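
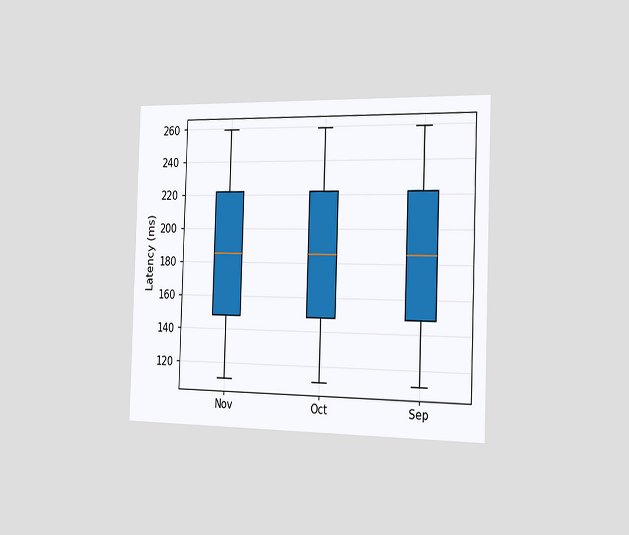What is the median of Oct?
185ms

The chart is viewed slightly from the right. The median line in the Oct box sits at 185ms.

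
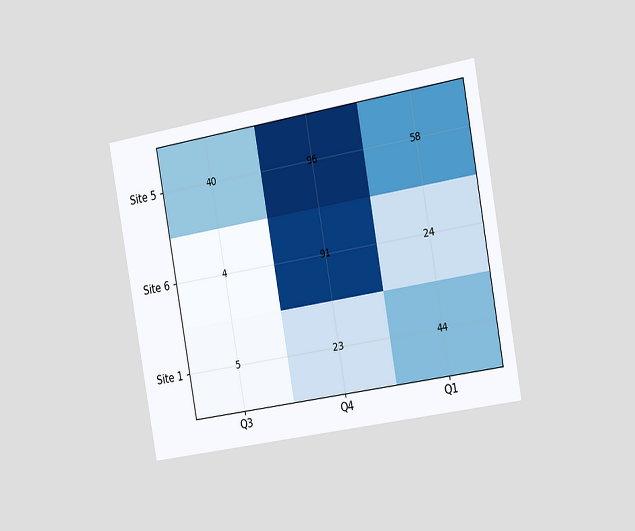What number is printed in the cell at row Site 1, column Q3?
The chart is tilted about 10° counter-clockwise and viewed slightly from the right. The (Site 1, Q3) cell reads 5.

5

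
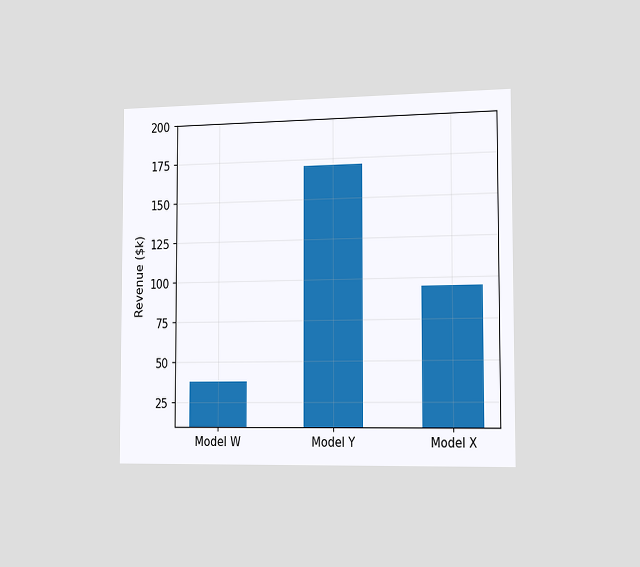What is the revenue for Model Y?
The chart is viewed slightly from the right. Reading along the chart's y-axis, the Model Y bar reaches $171k.

$171k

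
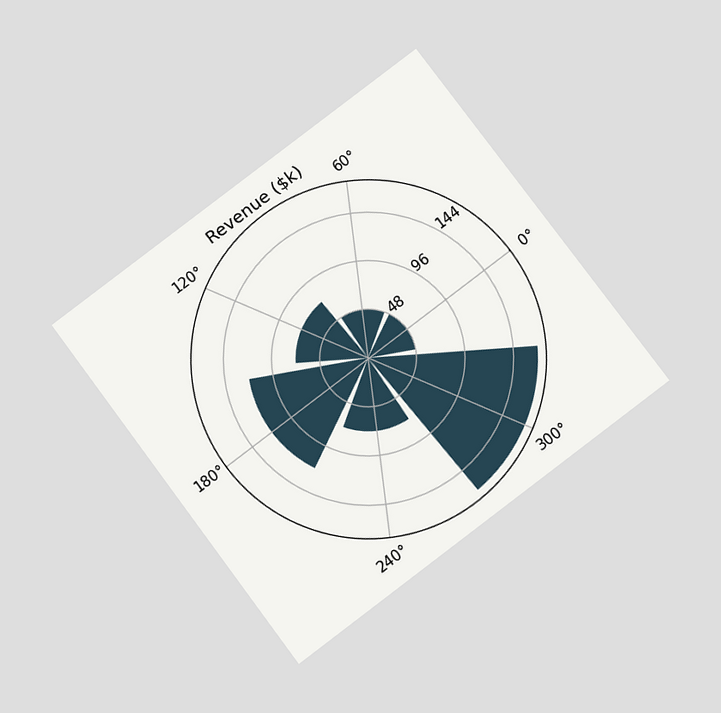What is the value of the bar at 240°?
$72k

The chart is tilted about 37° counter-clockwise and viewed at a slight angle. The bar at 240° reaches $72k on the radial axis.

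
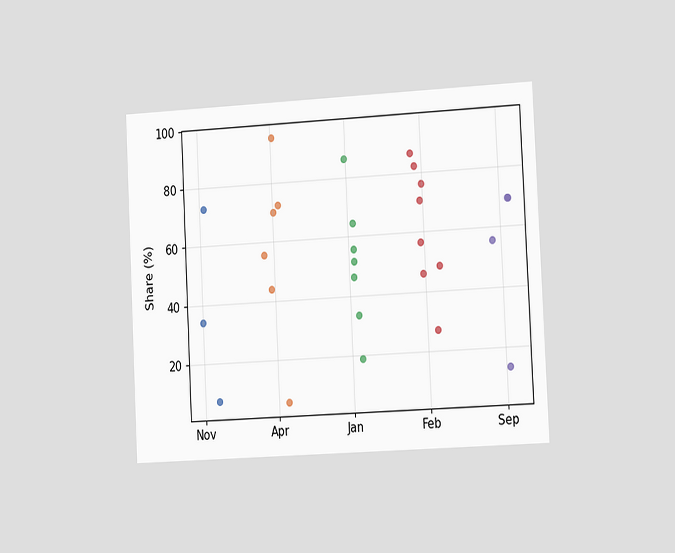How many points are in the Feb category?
8

The chart is tilted about 3° counter-clockwise and viewed slightly from the right. Counting the markers in the Feb column gives 8.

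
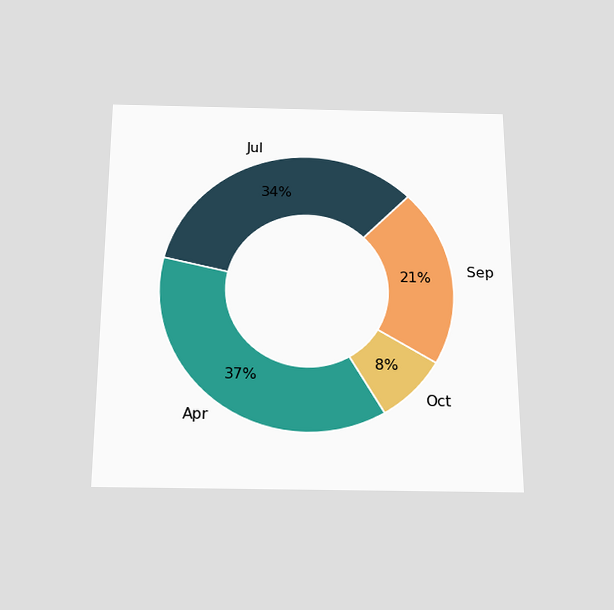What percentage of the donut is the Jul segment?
34%

The chart is viewed slightly from below. The Jul segment takes up 34% of the ring.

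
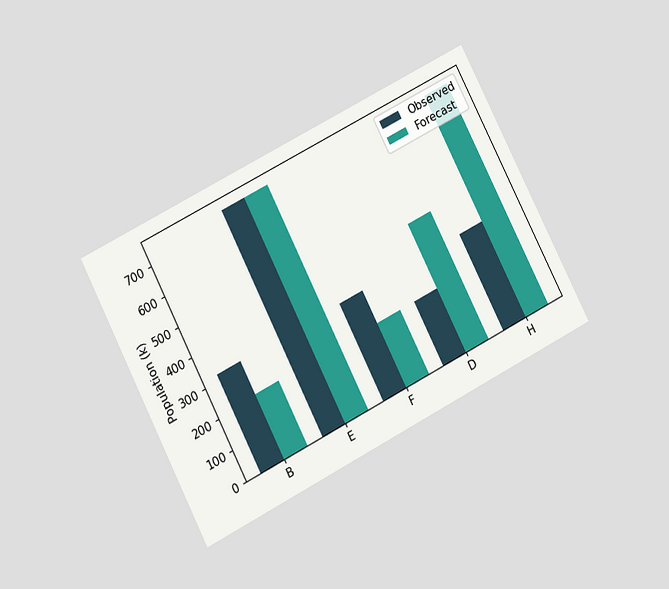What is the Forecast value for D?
424k

The chart is tilted about 27° counter-clockwise and viewed at a slight angle. The Forecast bar at D reaches 424k on the y-axis.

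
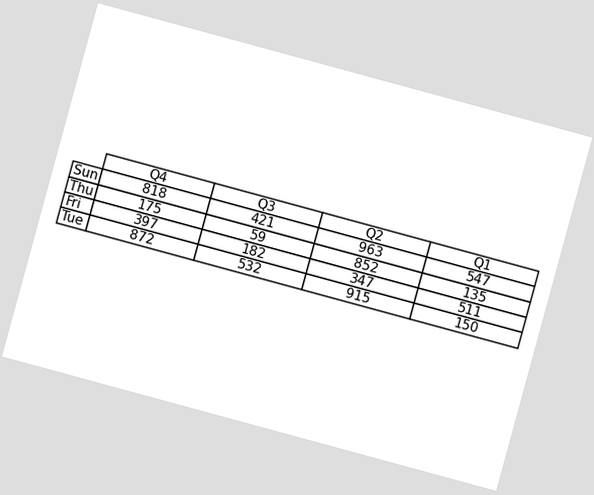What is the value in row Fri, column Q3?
182

The chart is tilted about 15° clockwise. The (Fri, Q3) cell reads 182.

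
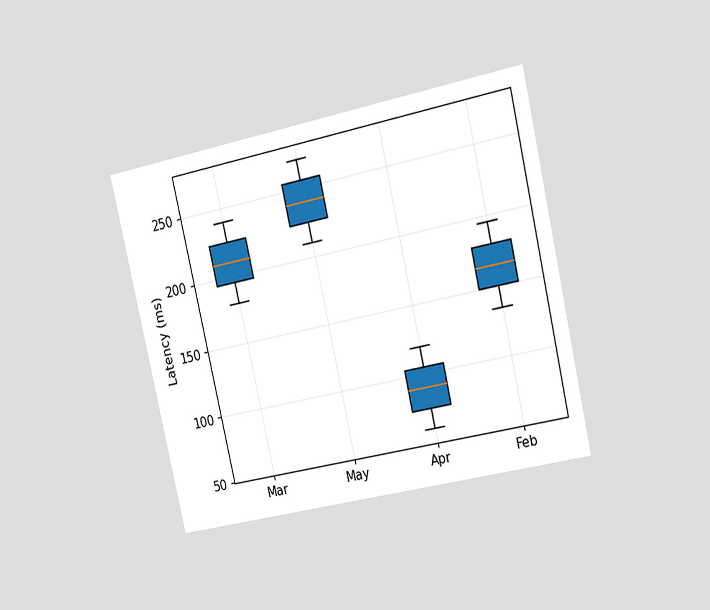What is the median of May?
240ms

The chart is tilted about 13° counter-clockwise and viewed slightly from the right. The median line in the May box sits at 240ms.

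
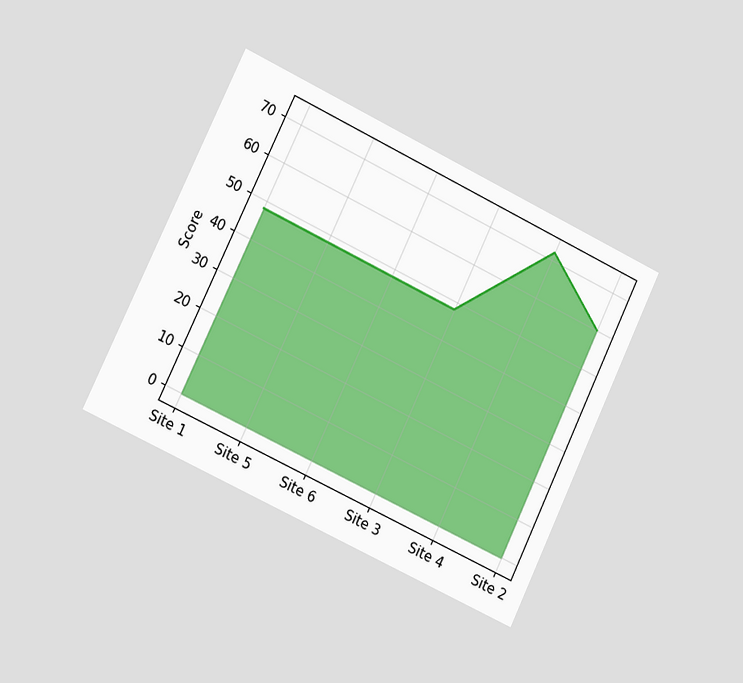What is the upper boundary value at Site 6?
The chart is tilted about 25° clockwise and viewed slightly from the left. At Site 6 the upper boundary is at 48.

48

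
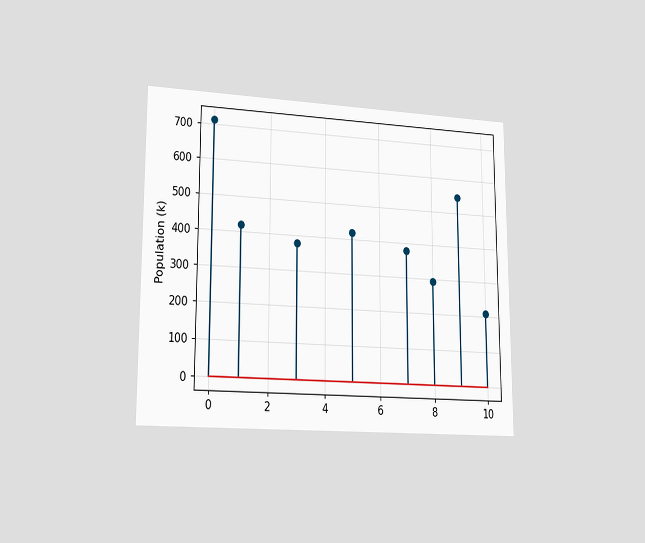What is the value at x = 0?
714k

The chart is viewed slightly from the left. The stem at x=0 reaches 714k.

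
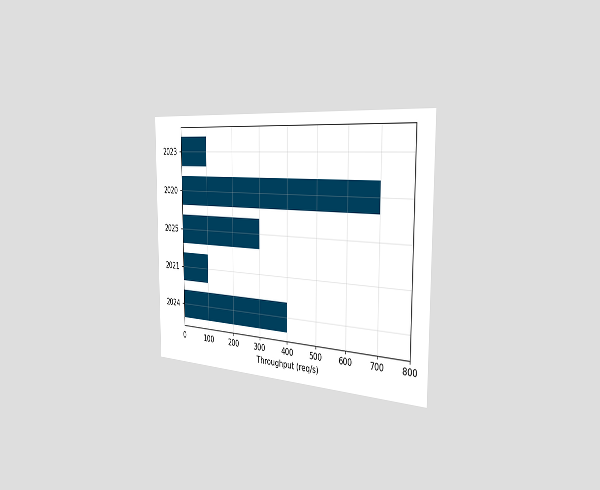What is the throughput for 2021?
100req/s

The chart is viewed slightly from the right. Reading along the chart's x-axis, the 2021 bar reaches 100req/s.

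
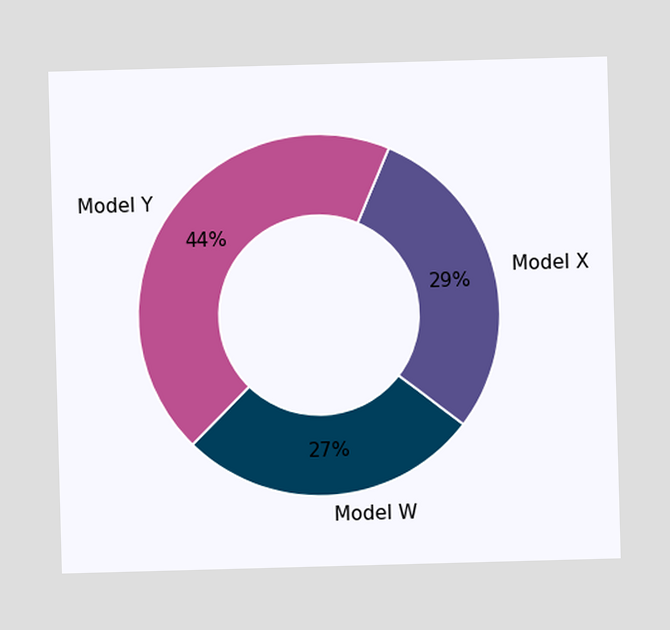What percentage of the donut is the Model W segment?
27%

The Model W segment takes up 27% of the ring.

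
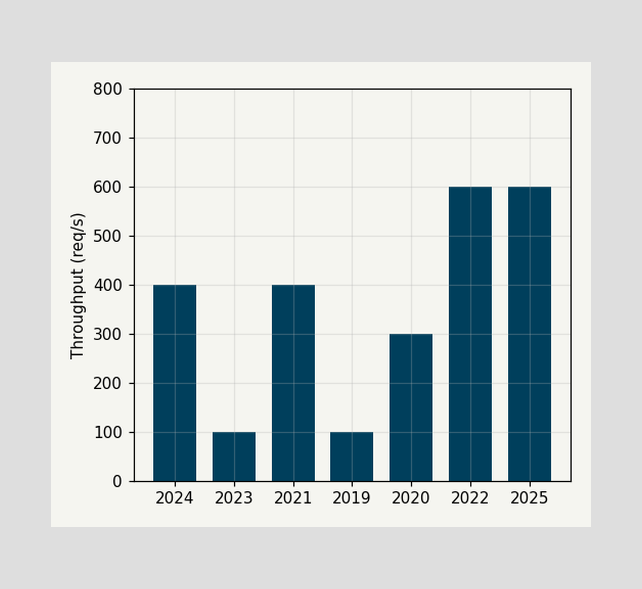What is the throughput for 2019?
100req/s

Reading along the chart's y-axis, the 2019 bar reaches 100req/s.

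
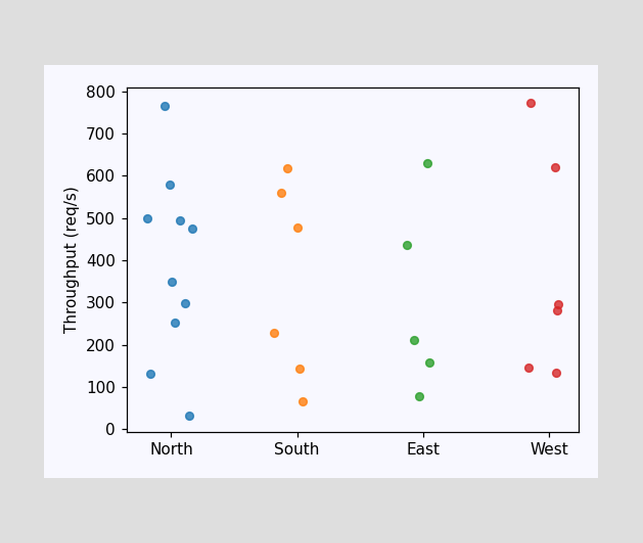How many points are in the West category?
Counting the markers in the West column gives 6.

6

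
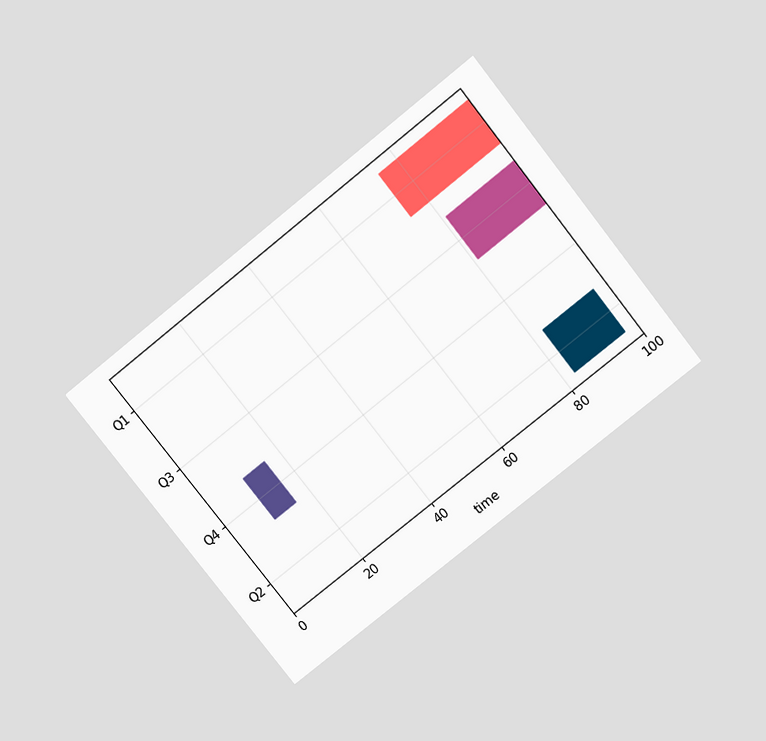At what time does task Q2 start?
83

The chart is tilted about 38° counter-clockwise and viewed slightly from above. The Q2 bar begins at t=83.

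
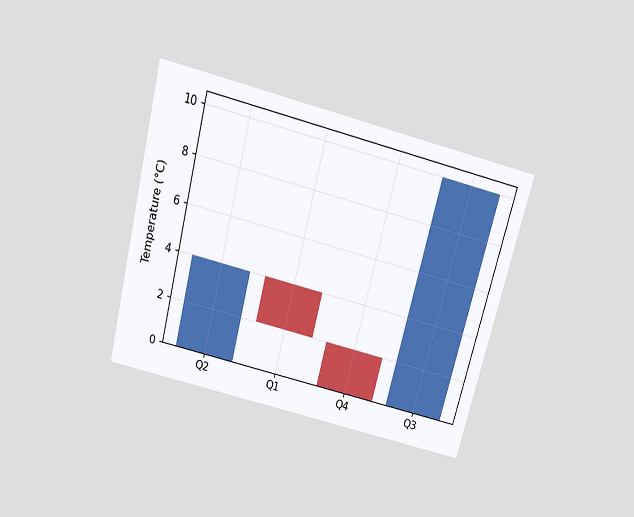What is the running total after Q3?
The chart is tilted about 14° clockwise and viewed slightly from above. After Q3 the running total reaches 10°C.

10°C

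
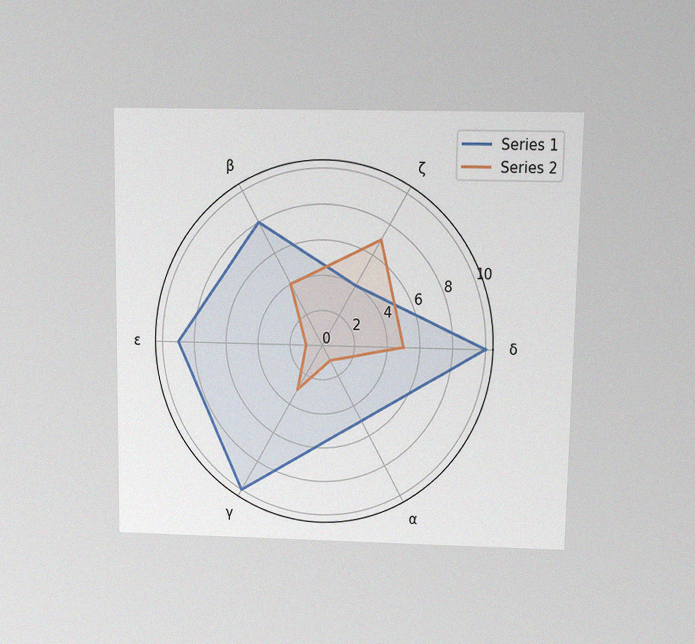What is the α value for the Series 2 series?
The chart is viewed at a slight angle, with some photo noise. On the α axis, Series 2 reaches 1.

1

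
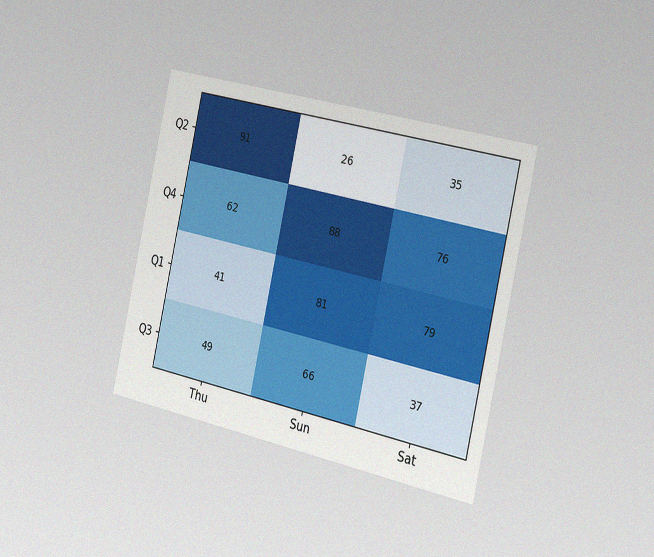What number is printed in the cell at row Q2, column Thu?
91

The chart is tilted about 13° clockwise and viewed slightly from the right, with some photo noise. The (Q2, Thu) cell reads 91.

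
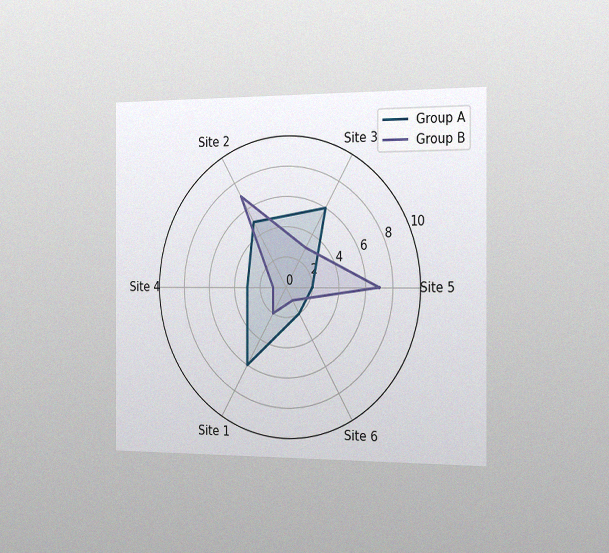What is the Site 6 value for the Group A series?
2

The chart is viewed slightly from the right, with some photo noise. On the Site 6 axis, Group A reaches 2.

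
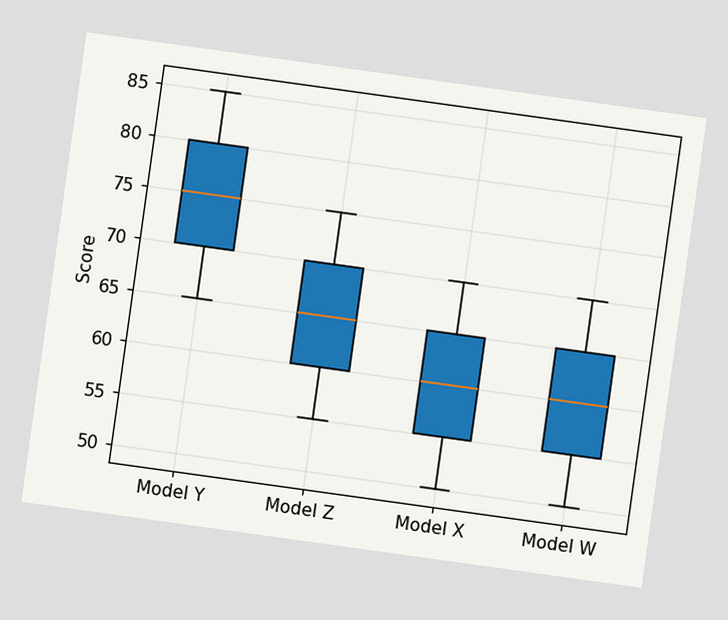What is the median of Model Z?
The chart is tilted about 8° clockwise. The median line in the Model Z box sits at 65.

65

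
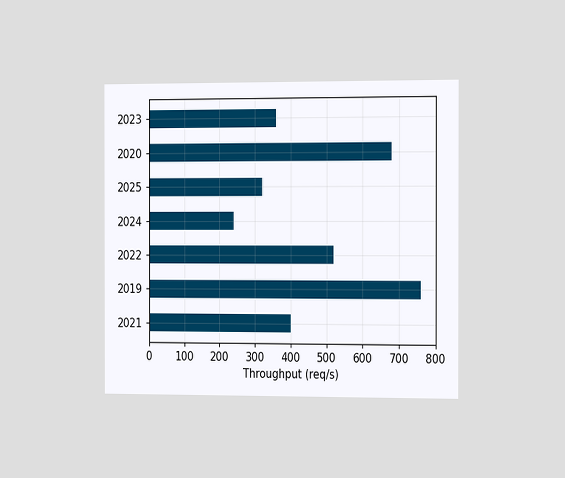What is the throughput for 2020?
The chart is viewed slightly from the right. Reading along the chart's x-axis, the 2020 bar reaches 680req/s.

680req/s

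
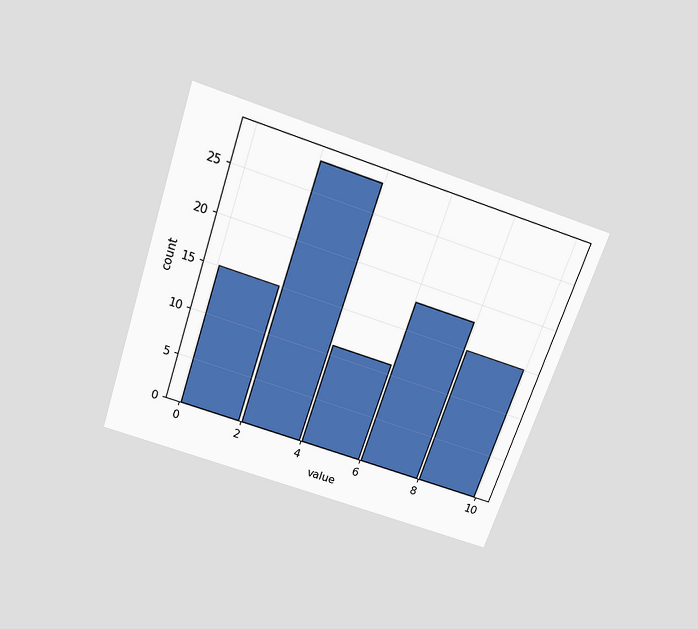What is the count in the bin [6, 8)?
18

The chart is tilted about 19° clockwise and viewed slightly from above. The [6, 8) bin has height 18.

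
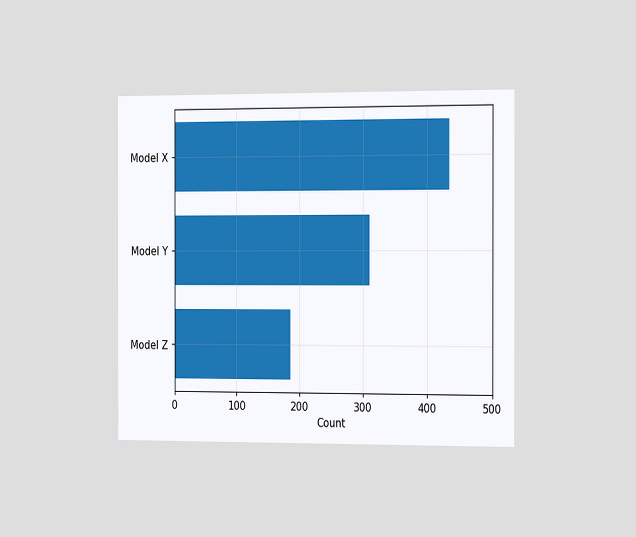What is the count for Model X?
The chart is viewed slightly from the right. Reading along the chart's x-axis, the Model X bar reaches 434.

434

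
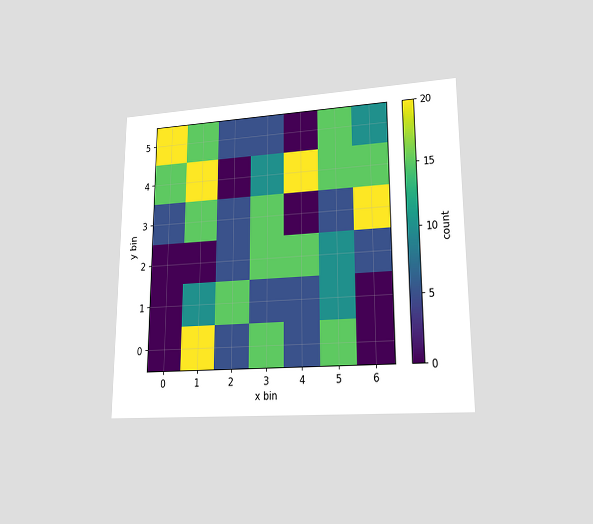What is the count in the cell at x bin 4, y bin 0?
5

The chart is viewed at a slight angle. Matching the cell (4, 0) against the colorbar gives 5.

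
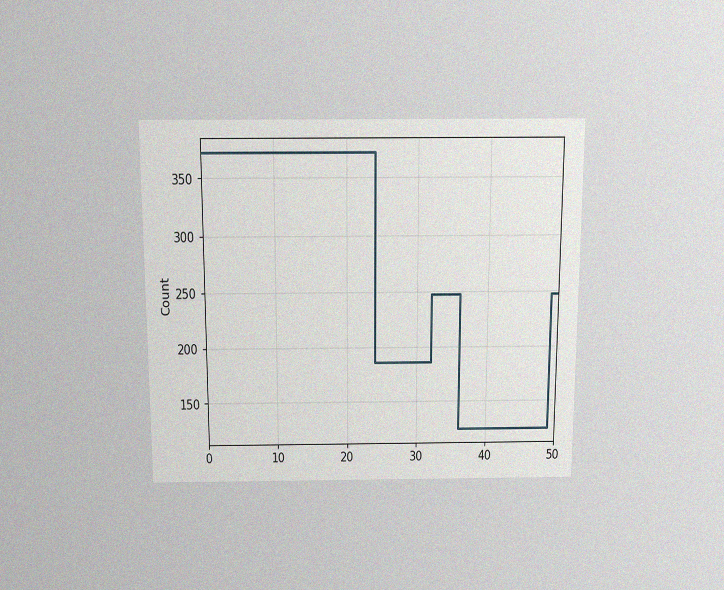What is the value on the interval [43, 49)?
124

The chart is viewed slightly from above, with some photo noise. On [43, 49) the step sits at 124.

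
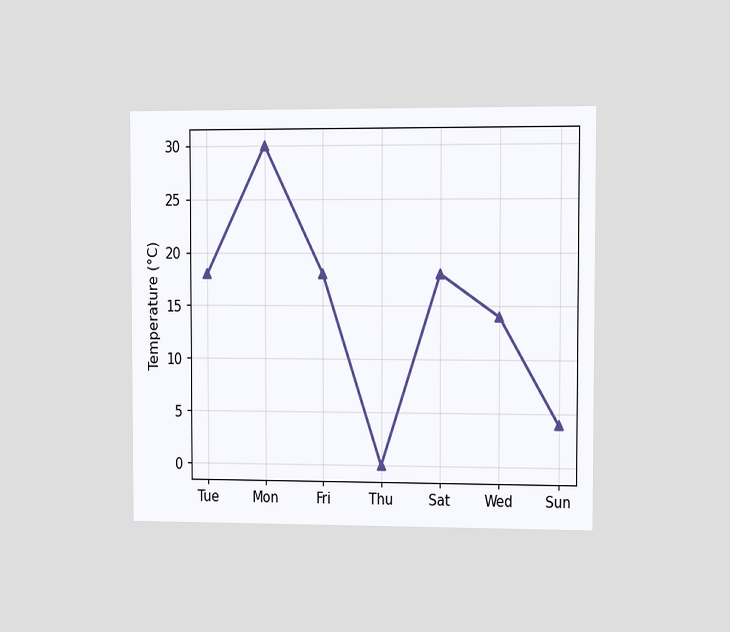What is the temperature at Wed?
The chart is viewed slightly from the right. At Wed, the line is at 14°C.

14°C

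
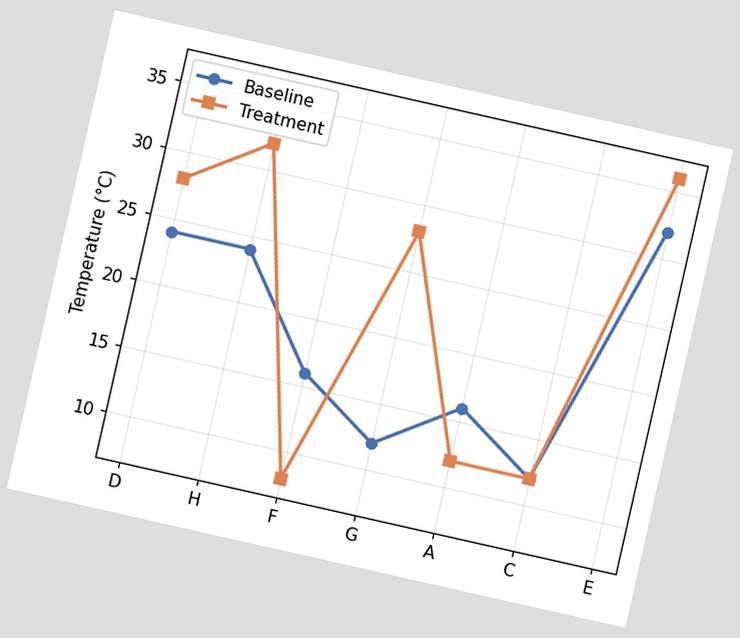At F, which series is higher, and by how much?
The chart is tilted about 13° clockwise. At F, Baseline sits above the other line by 8°C.

Baseline, by 8°C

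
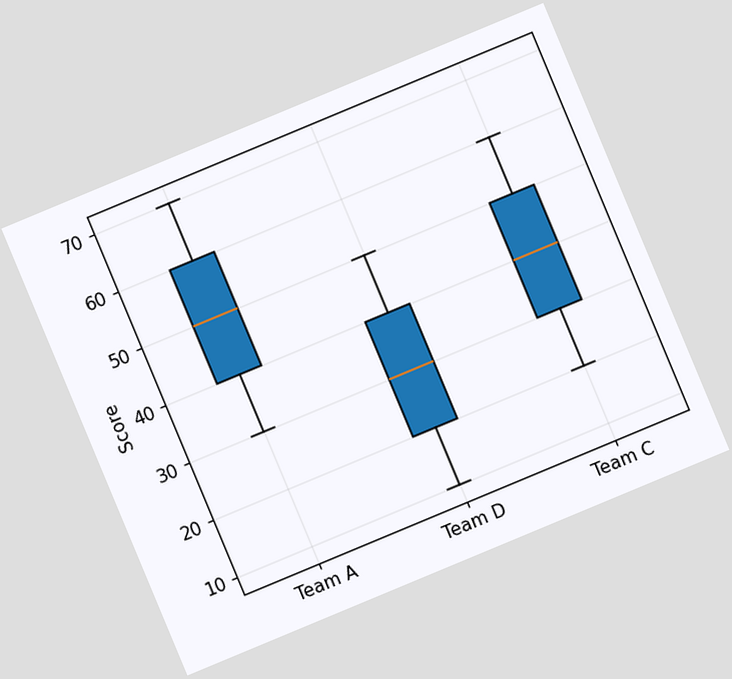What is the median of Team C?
The chart is tilted about 23° counter-clockwise. The median line in the Team C box sits at 40.

40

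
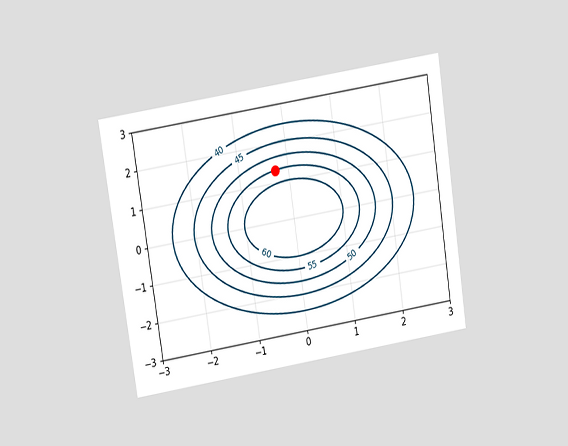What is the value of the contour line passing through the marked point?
55

The chart is tilted about 9° counter-clockwise and viewed slightly from above. The marked point sits on the contour labelled 55.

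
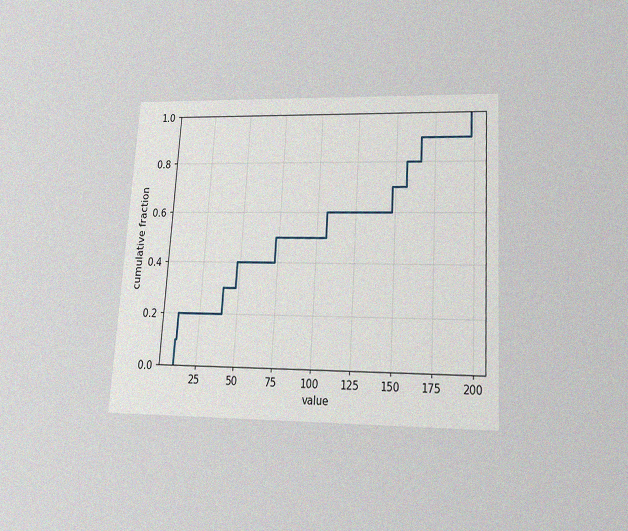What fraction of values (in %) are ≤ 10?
10%

The chart is tilted about 4° clockwise and viewed slightly from below, with some photo noise. At x=10 the ECDF step is at 10%.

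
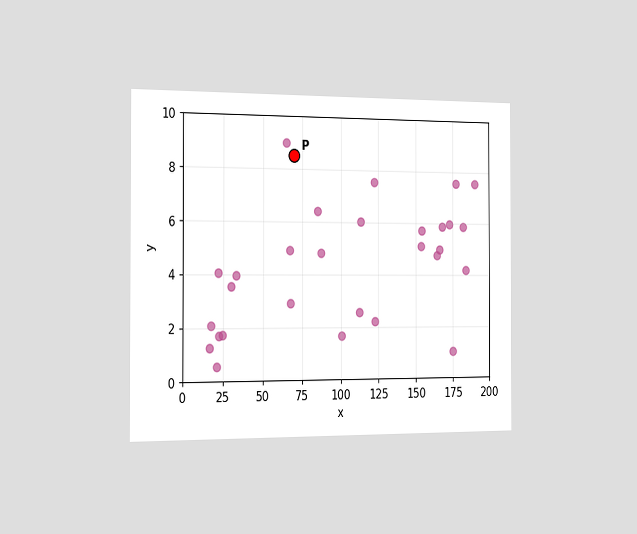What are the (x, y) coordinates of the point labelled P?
The chart is viewed slightly from the left. Following the gridlines from P to each axis, P sits at (70, 8.5).

(70, 8.5)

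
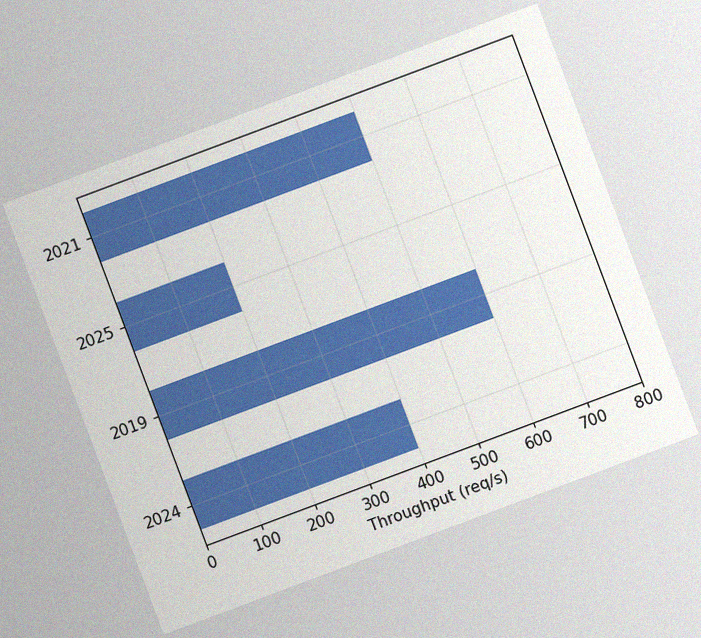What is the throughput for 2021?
500req/s

The chart is tilted about 21° counter-clockwise, with some photo noise. Reading along the chart's x-axis, the 2021 bar reaches 500req/s.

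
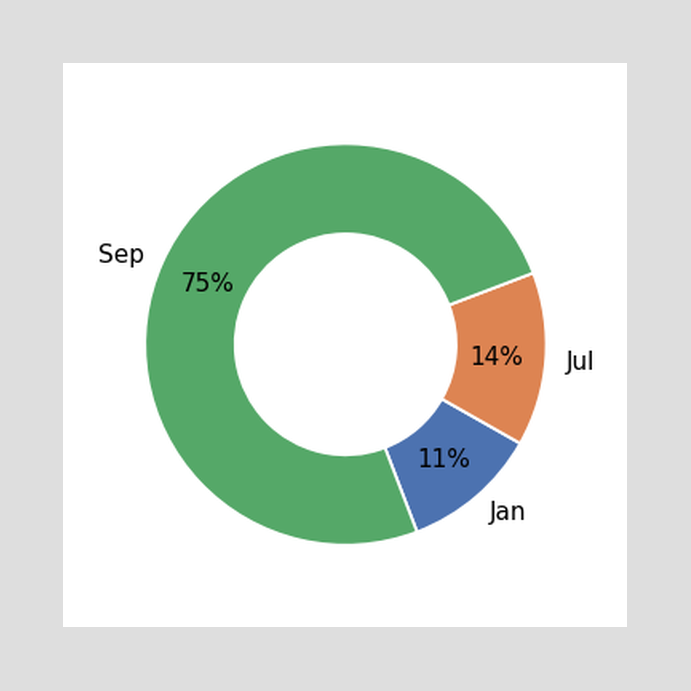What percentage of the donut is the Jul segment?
The Jul segment takes up 14% of the ring.

14%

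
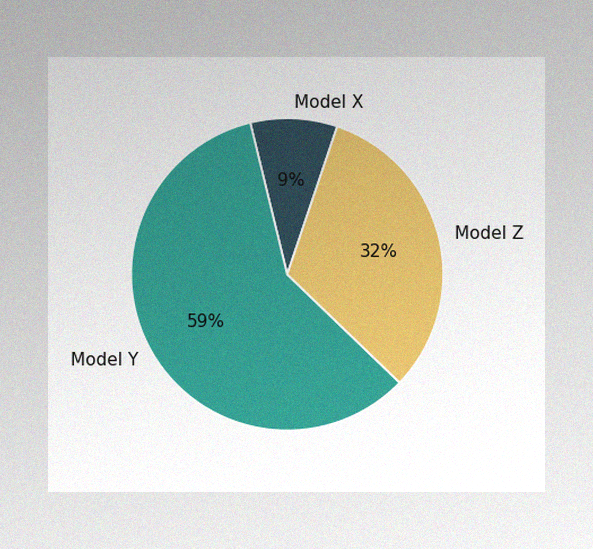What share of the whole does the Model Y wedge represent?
The image has some photo noise and uneven lighting. The Model Y slice takes up 59% of the pie.

59%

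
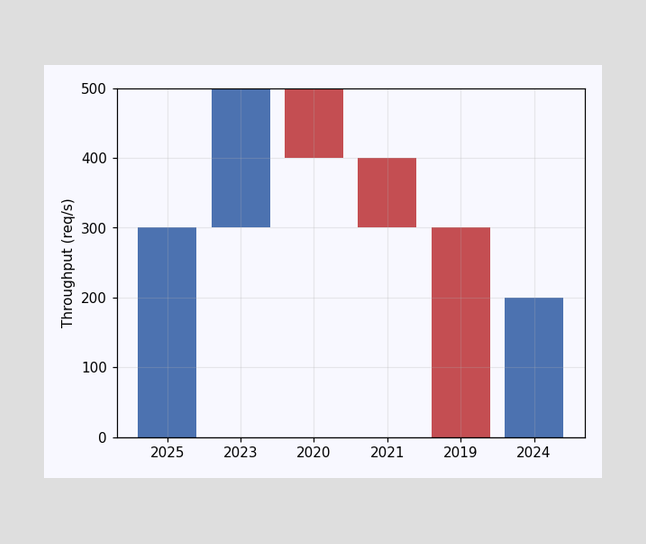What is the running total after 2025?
After 2025 the running total reaches 300req/s.

300req/s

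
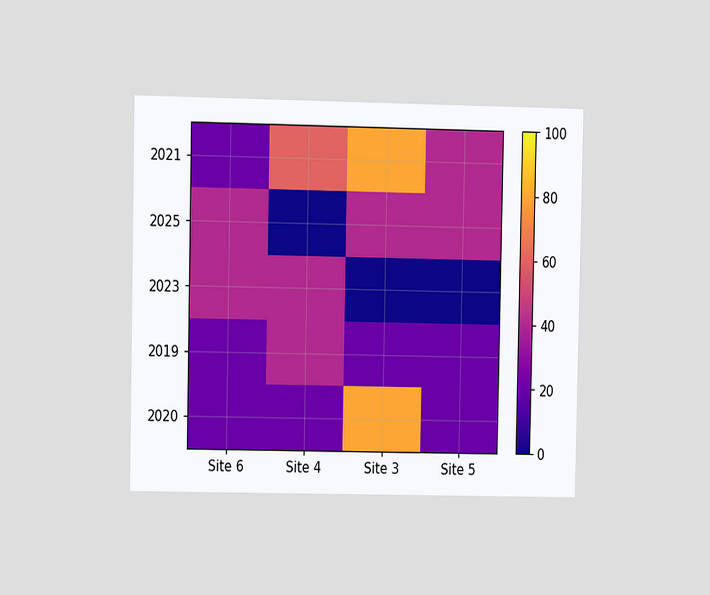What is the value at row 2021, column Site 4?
The chart is viewed at a slight angle. Matching cell (2021, Site 4) against the colorbar gives 60.

60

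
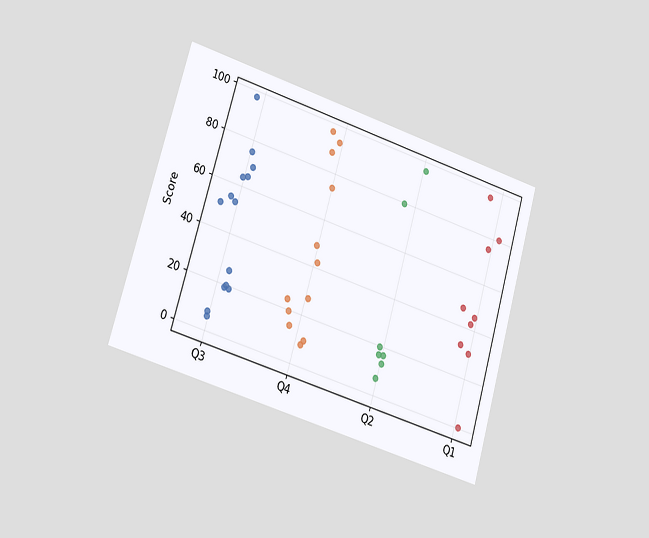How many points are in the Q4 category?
The chart is tilted about 16° clockwise and viewed slightly from the left. Counting the markers in the Q4 column gives 12.

12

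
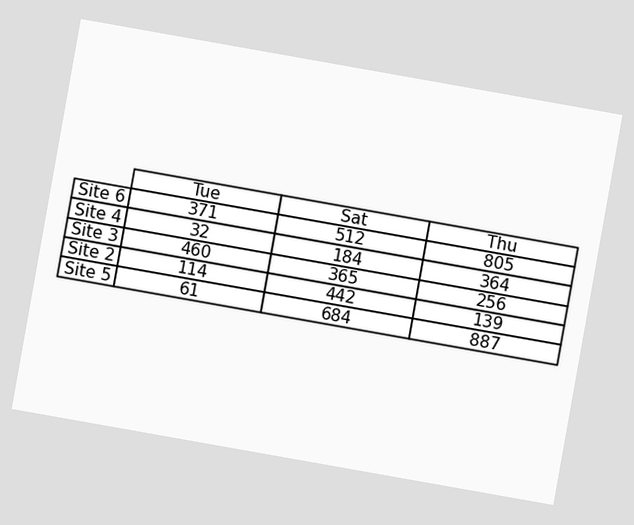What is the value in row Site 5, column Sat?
684

The chart is tilted about 10° clockwise. The (Site 5, Sat) cell reads 684.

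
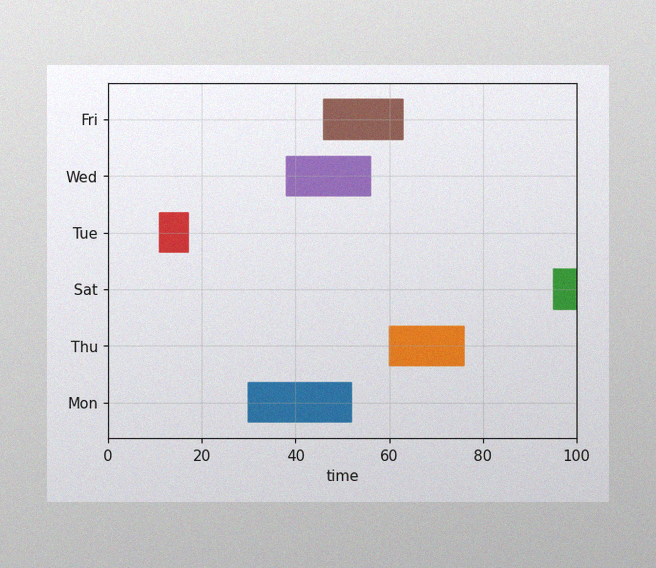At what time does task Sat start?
95

The image has some photo noise and uneven lighting. The Sat bar begins at t=95.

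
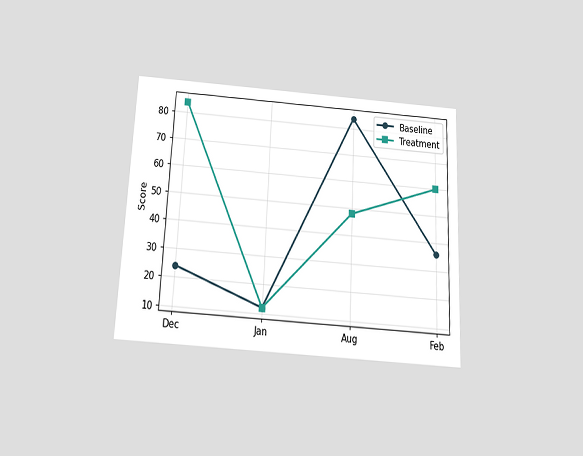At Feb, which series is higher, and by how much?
The chart is tilted about 3° clockwise and viewed slightly from below. At Feb, Treatment sits above the other line by 24.

Treatment, by 24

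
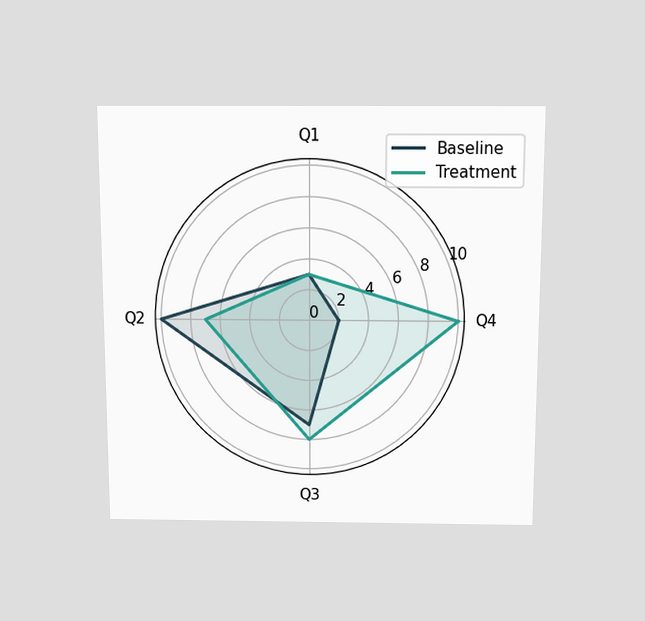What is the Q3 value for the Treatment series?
8

The chart is viewed slightly from above. On the Q3 axis, Treatment reaches 8.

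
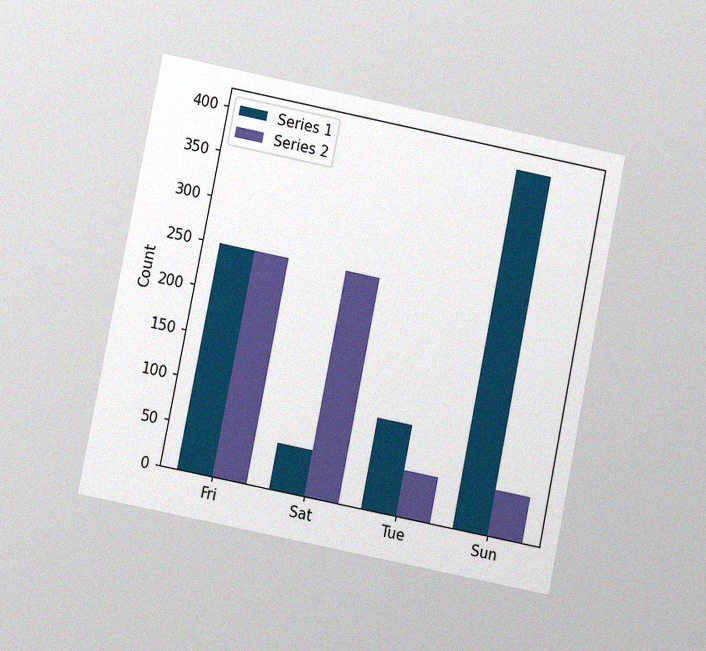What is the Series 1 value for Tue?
The chart is tilted about 11° clockwise and viewed at a slight angle, with some photo noise. The Series 1 bar at Tue reaches 100 on the y-axis.

100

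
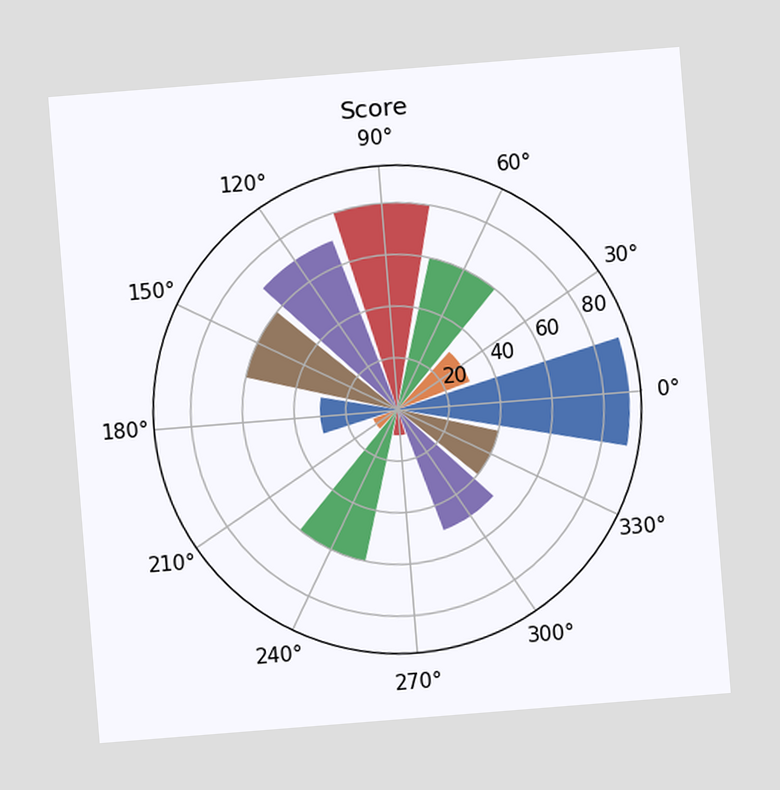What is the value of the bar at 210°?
The chart is tilted about 5° counter-clockwise. The bar at 210° reaches 10 on the radial axis.

10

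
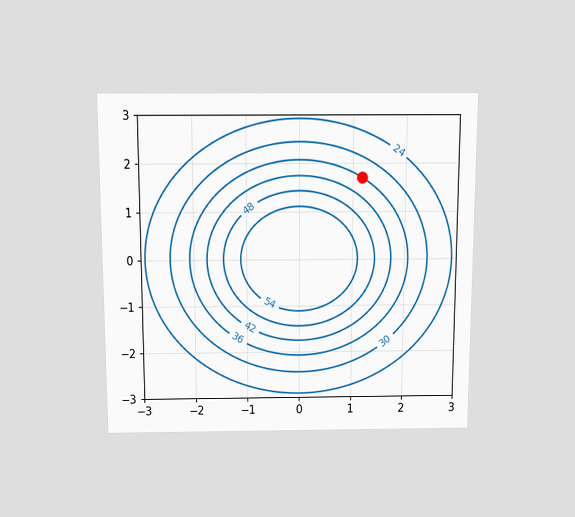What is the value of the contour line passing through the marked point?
36

The chart is viewed slightly from above. The marked point sits on the contour labelled 36.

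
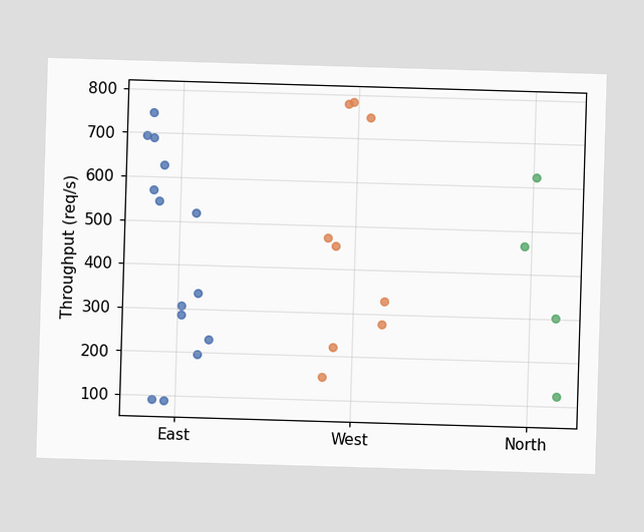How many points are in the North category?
Counting the markers in the North column gives 4.

4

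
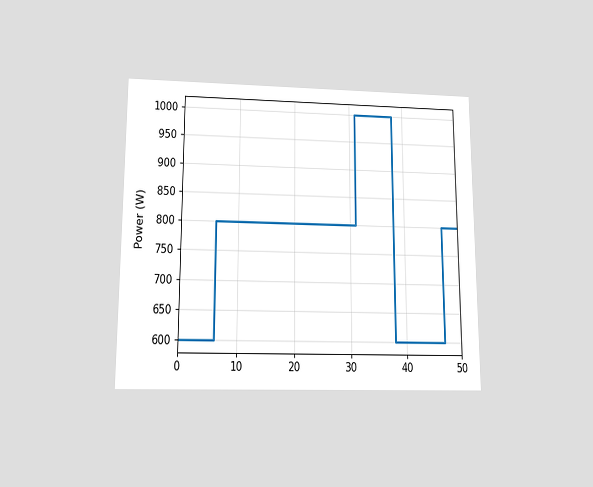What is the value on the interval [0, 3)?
600W

The chart is viewed slightly from below. On [0, 3) the step sits at 600W.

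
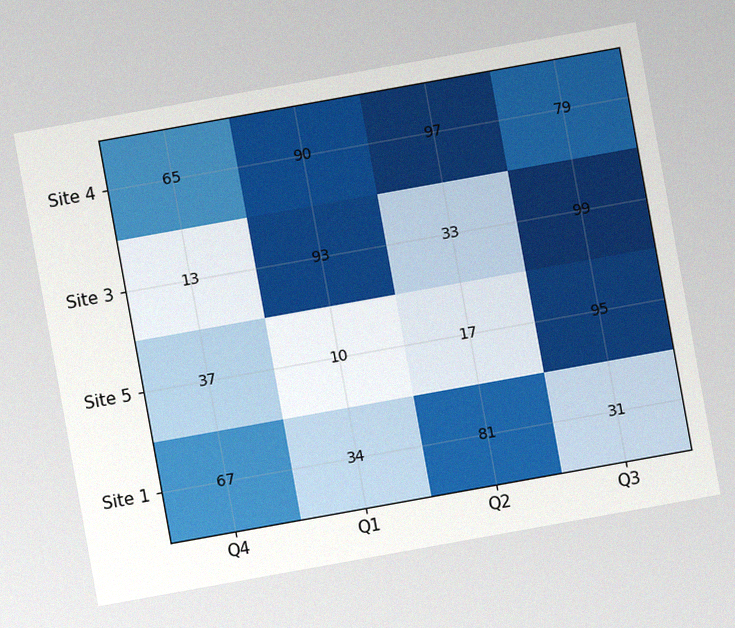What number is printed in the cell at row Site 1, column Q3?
31

The chart is tilted about 10° counter-clockwise, with some photo noise. The (Site 1, Q3) cell reads 31.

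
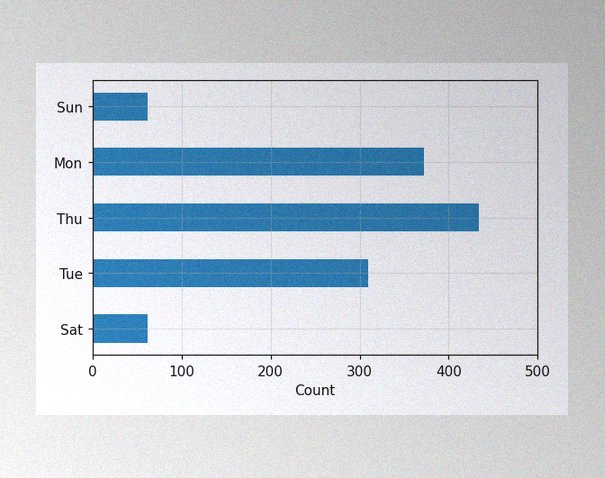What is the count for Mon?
The image has some photo noise and uneven lighting. Reading along the chart's x-axis, the Mon bar reaches 372.

372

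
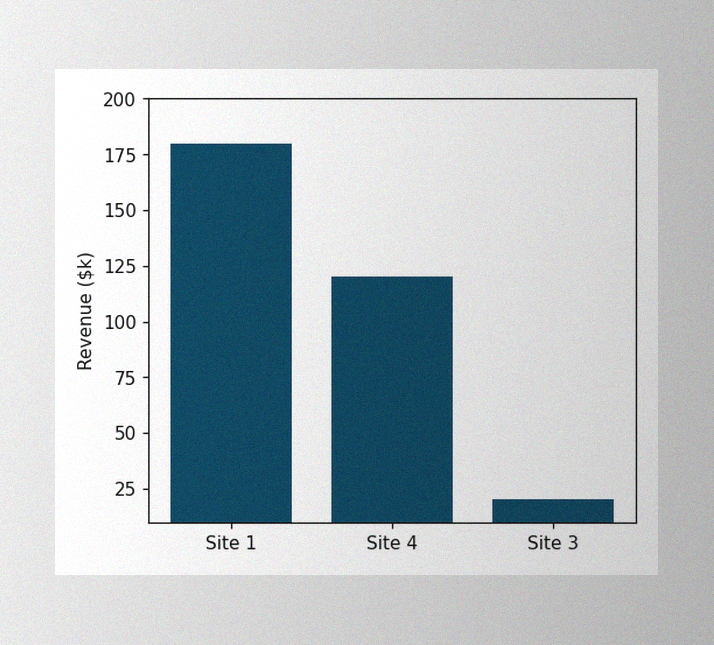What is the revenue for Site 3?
The image has some photo noise and uneven lighting. Reading along the chart's y-axis, the Site 3 bar reaches $20k.

$20k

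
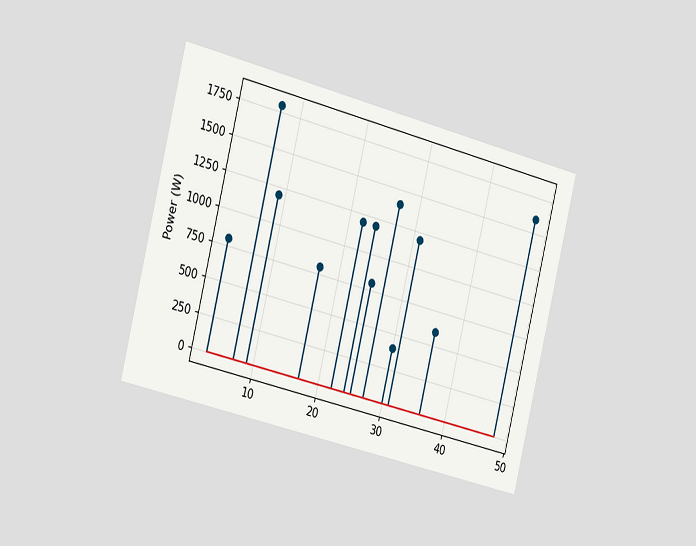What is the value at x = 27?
The chart is tilted about 14° clockwise and viewed slightly from the left. The stem at x=27 reaches 1400W.

1400W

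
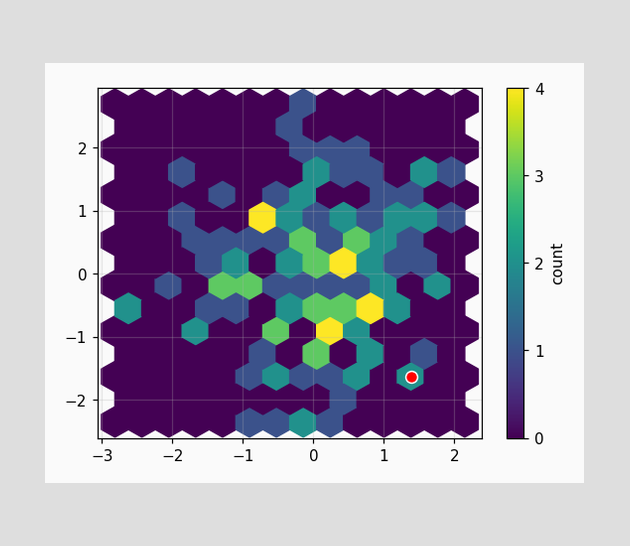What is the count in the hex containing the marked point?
2

The marked hex reads 2 on the colorbar.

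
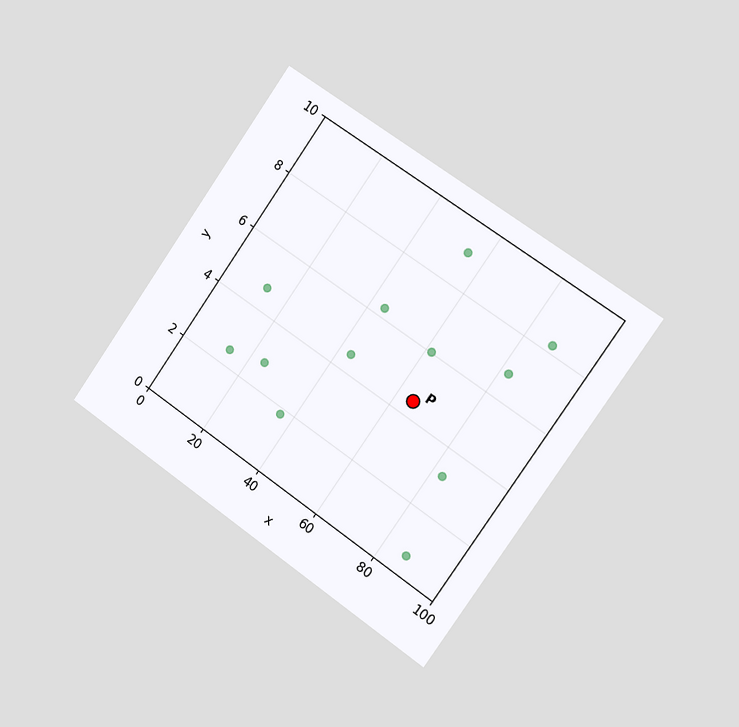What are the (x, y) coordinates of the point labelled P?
(65, 4.5)

The chart is tilted about 35° clockwise and viewed slightly from the right. Following the gridlines from P to each axis, P sits at (65, 4.5).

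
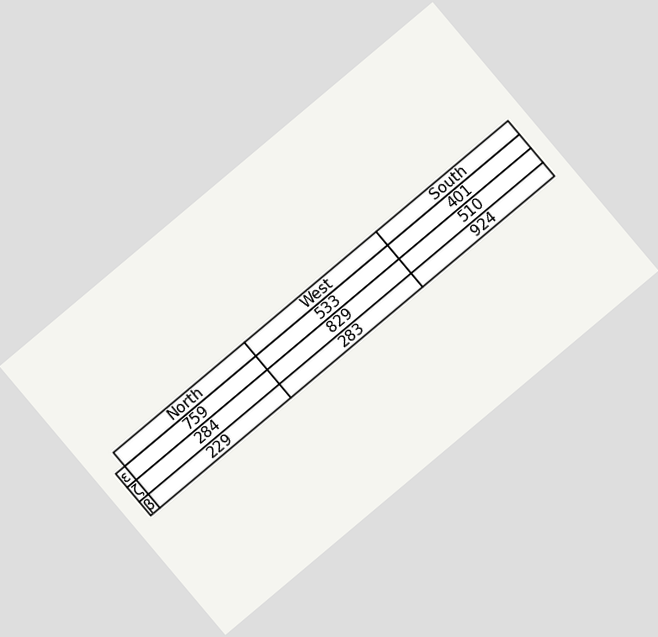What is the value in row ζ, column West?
The chart is tilted about 40° counter-clockwise. The (ζ, West) cell reads 829.

829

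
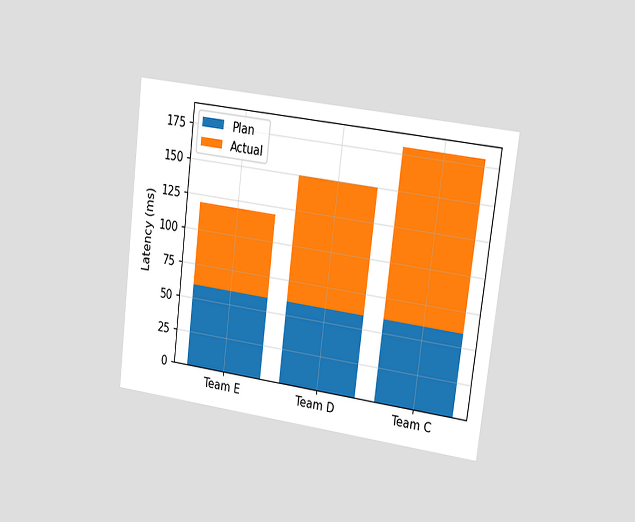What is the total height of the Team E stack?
The chart is tilted about 7° clockwise and viewed slightly from the right. The Team E stack's top reaches 120ms on the y-axis.

120ms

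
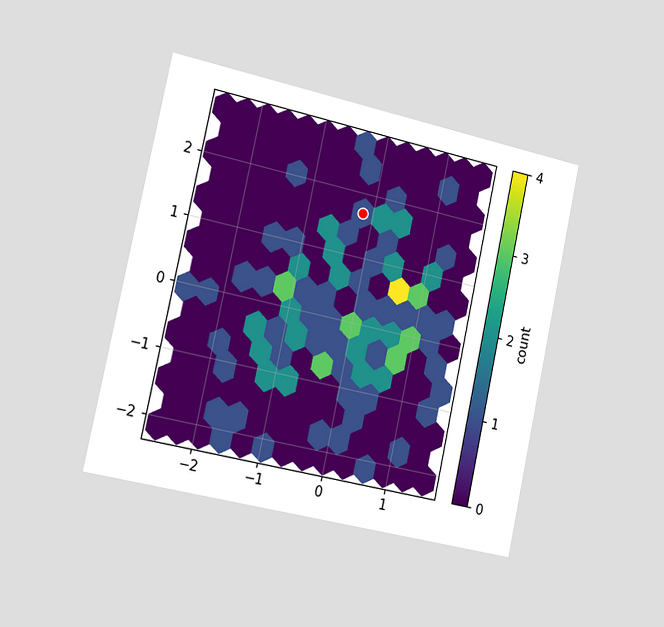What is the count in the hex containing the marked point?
1

The chart is tilted about 12° clockwise and viewed slightly from the left. The marked hex reads 1 on the colorbar.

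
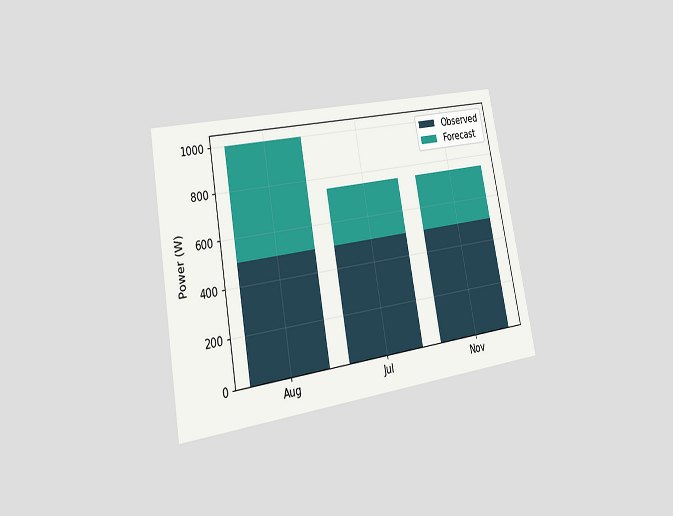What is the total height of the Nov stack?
750W

The chart is tilted about 10° counter-clockwise and viewed at a slight angle. The Nov stack's top reaches 750W on the y-axis.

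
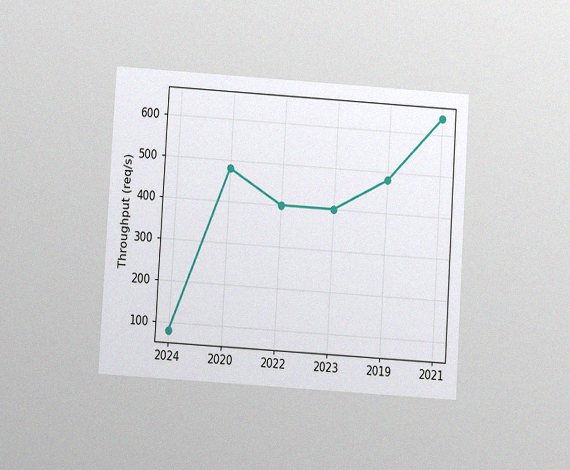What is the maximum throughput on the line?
The chart is tilted about 4° clockwise and viewed at a slight angle, with some photo noise. The highest point is at 2021, and reading across to the y-axis gives 640req/s.

640req/s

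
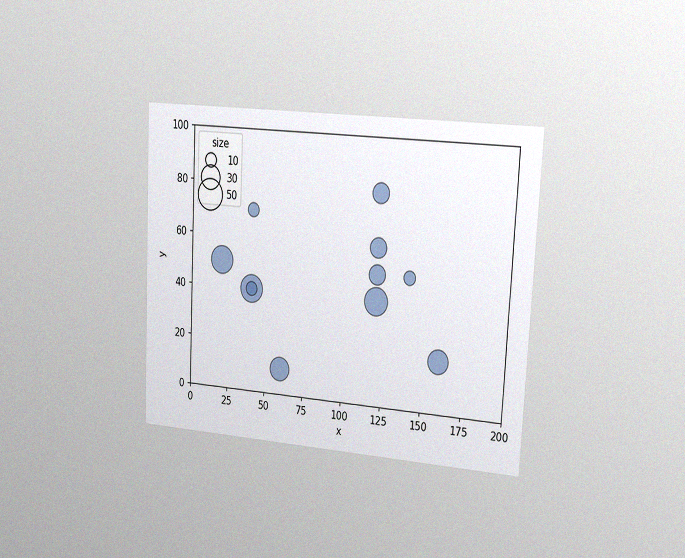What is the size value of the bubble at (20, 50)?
The chart is tilted about 3° clockwise and viewed slightly from the right, with some photo noise. Matching the bubble at (20, 50) against the size legend gives 40.

40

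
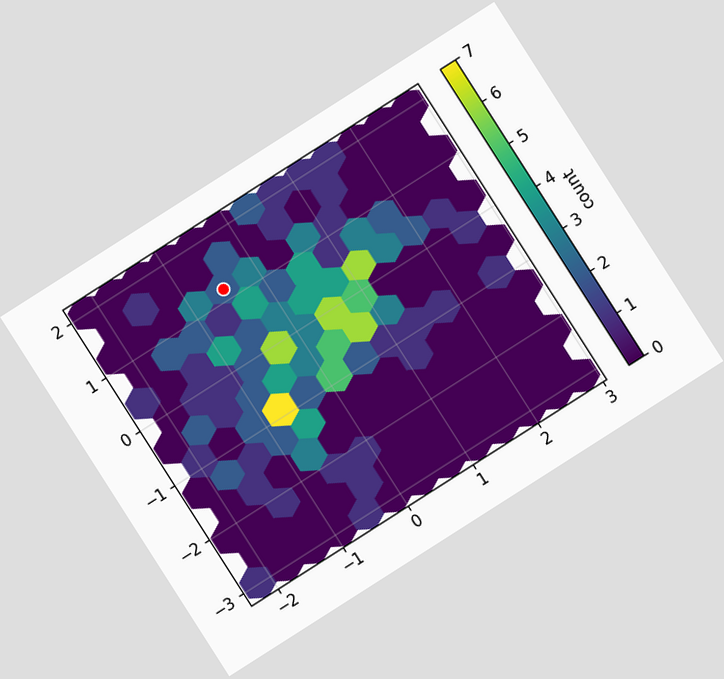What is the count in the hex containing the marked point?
The chart is tilted about 33° counter-clockwise. The marked hex reads 2 on the colorbar.

2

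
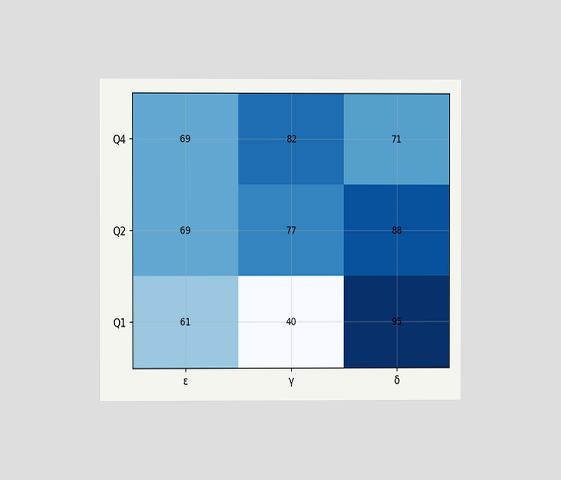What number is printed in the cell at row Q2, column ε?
69

The chart is viewed at a slight angle. The (Q2, ε) cell reads 69.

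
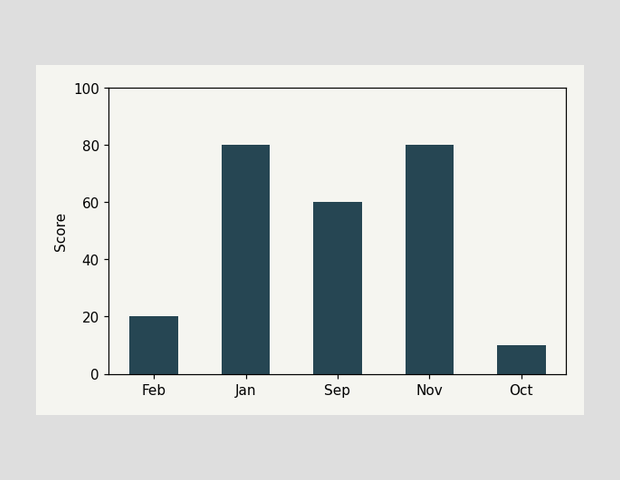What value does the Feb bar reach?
20

Reading along the chart's y-axis, the Feb bar reaches 20.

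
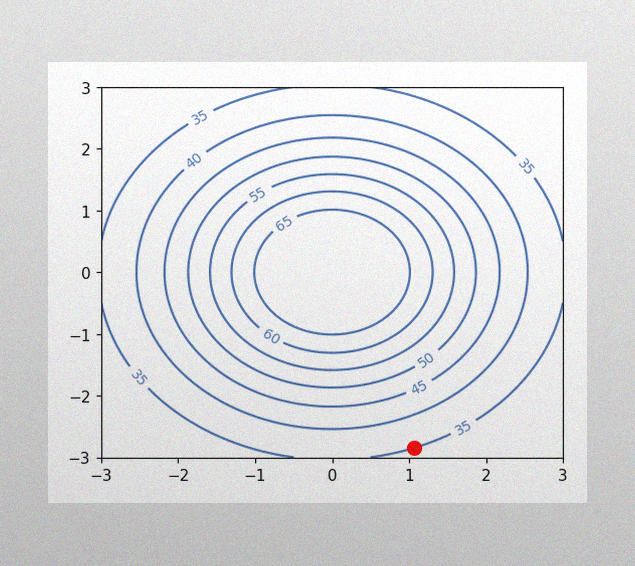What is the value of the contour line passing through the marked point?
The image has some photo noise and uneven lighting. The marked point sits on the contour labelled 35.

35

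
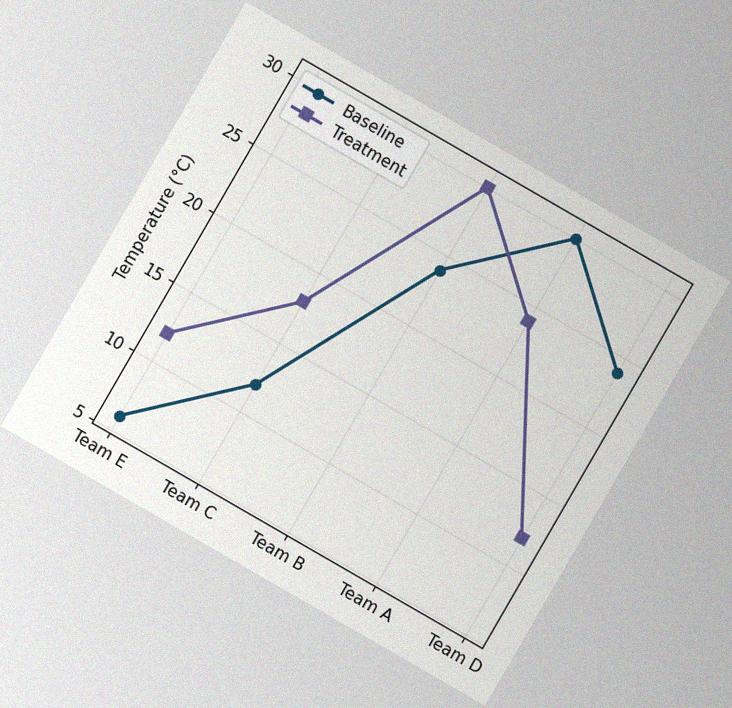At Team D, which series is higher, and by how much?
The chart is tilted about 30° clockwise, with some photo noise. At Team D, Baseline sits above the other line by 12°C.

Baseline, by 12°C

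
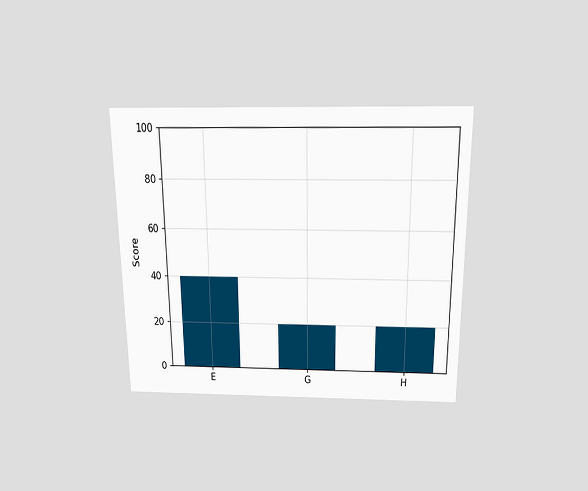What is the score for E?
40

The chart is viewed slightly from above. Reading along the chart's y-axis, the E bar reaches 40.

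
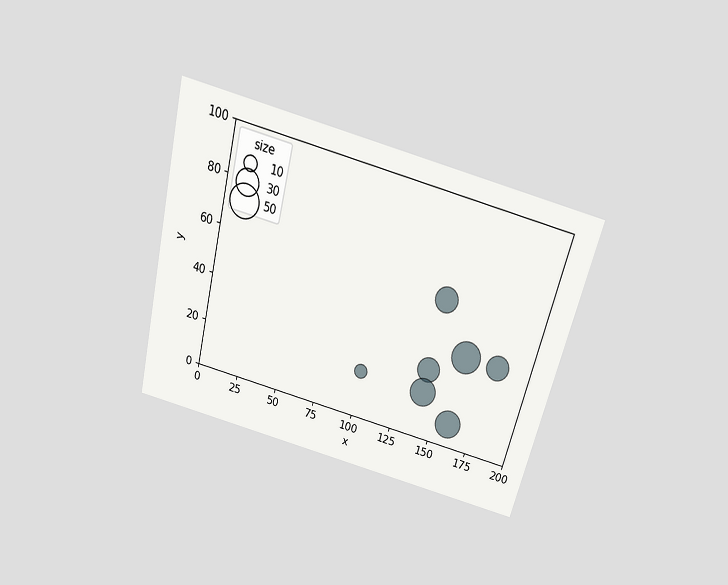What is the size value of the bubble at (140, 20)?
The chart is tilted about 14° clockwise and viewed slightly from above. Matching the bubble at (140, 20) against the size legend gives 40.

40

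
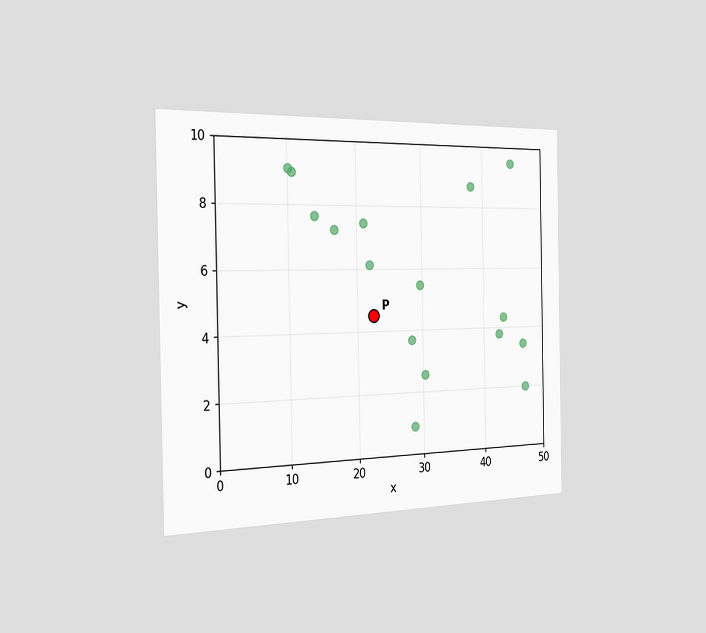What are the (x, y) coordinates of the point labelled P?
The chart is viewed slightly from the left. Following the gridlines from P to each axis, P sits at (22.5, 4.5).

(22.5, 4.5)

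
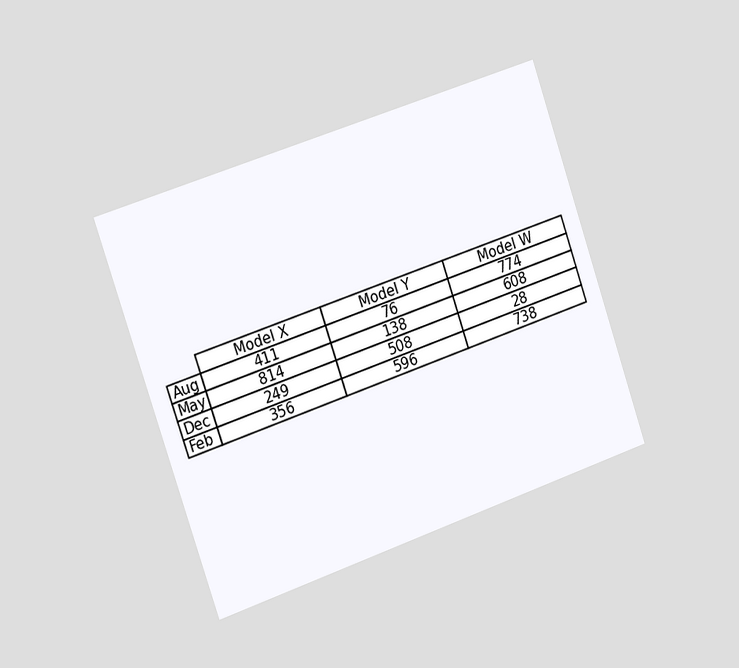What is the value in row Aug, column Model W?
The chart is tilted about 19° counter-clockwise and viewed slightly from the left. The (Aug, Model W) cell reads 774.

774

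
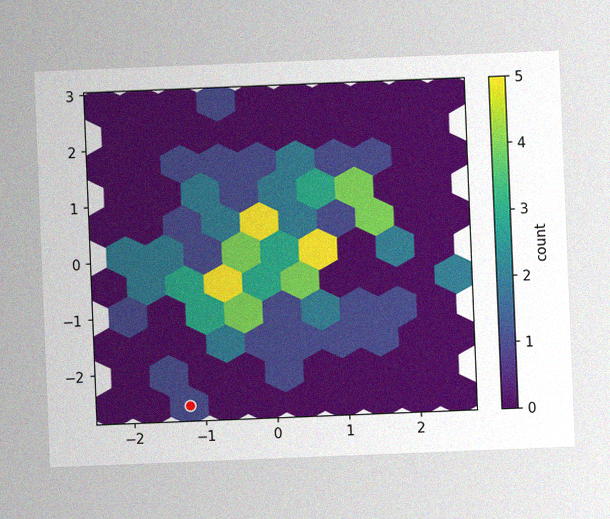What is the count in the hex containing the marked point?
The chart is tilted about 2° counter-clockwise, with some photo noise. The marked hex reads 1 on the colorbar.

1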